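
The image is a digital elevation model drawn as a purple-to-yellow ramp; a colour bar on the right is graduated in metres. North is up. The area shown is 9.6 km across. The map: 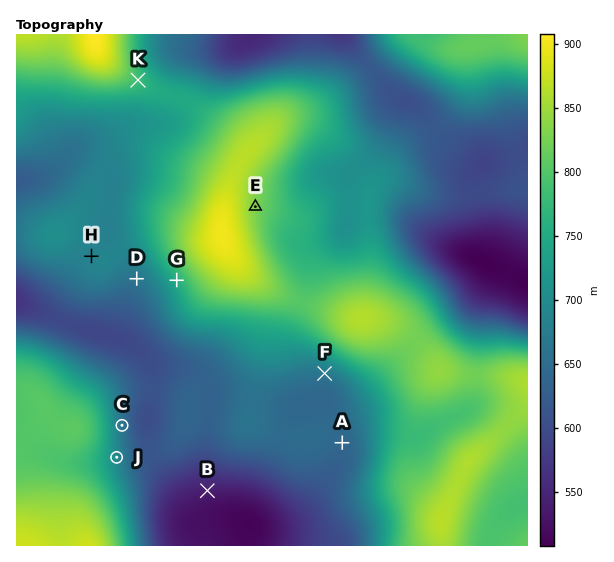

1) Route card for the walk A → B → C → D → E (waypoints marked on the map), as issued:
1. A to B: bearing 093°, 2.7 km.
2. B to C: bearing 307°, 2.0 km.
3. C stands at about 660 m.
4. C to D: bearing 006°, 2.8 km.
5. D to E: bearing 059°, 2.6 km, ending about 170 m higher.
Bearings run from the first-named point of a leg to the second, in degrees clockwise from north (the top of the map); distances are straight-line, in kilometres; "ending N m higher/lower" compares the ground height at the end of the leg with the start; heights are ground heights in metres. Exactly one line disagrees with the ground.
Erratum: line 1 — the bearing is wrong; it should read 250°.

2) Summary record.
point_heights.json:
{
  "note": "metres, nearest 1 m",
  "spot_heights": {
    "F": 668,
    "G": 757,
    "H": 686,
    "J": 696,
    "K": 780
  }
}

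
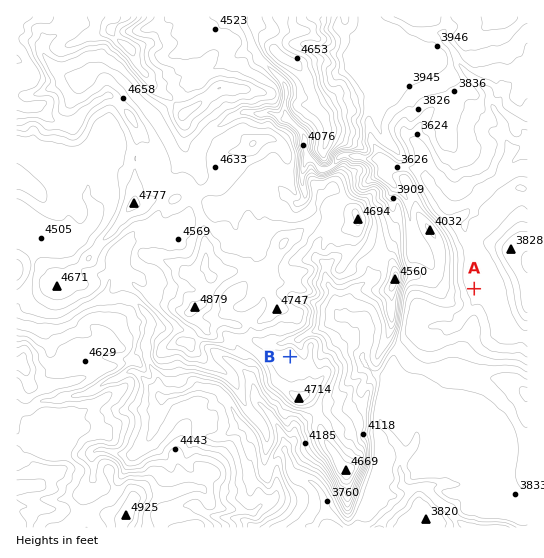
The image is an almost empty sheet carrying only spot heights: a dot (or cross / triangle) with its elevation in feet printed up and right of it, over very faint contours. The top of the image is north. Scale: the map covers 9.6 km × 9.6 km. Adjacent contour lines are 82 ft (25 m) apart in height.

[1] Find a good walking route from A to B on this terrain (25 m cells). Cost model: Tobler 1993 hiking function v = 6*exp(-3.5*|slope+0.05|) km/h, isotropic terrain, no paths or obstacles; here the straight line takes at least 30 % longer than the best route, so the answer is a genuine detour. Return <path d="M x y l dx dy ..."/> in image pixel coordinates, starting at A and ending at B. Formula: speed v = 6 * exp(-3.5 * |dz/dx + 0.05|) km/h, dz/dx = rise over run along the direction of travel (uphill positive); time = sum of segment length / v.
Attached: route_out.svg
<path d="M474 289l-3 2-6 14-6 5-8 4-2 3-16 8-15 14-24 12-9 10-3 5-3 3-2 1-16 0-30-15-5 0-8 4-1 0-3-1-5 0-3 1-4 0-5-2-7 0"/>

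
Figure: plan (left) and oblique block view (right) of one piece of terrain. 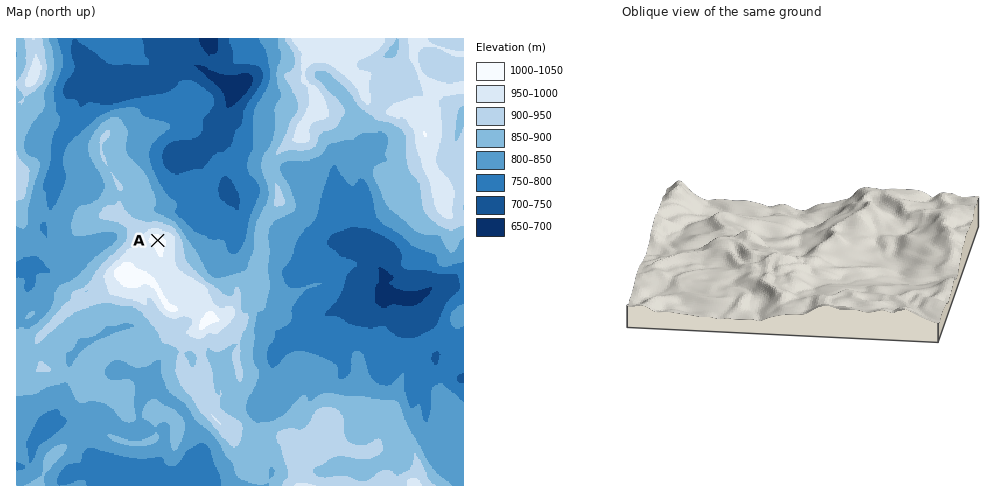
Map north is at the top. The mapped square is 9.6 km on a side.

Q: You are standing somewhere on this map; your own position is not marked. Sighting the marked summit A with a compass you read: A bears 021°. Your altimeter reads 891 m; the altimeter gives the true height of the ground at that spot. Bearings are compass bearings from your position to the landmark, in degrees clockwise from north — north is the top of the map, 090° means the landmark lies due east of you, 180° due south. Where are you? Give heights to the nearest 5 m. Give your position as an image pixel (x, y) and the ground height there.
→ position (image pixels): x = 132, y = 309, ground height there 890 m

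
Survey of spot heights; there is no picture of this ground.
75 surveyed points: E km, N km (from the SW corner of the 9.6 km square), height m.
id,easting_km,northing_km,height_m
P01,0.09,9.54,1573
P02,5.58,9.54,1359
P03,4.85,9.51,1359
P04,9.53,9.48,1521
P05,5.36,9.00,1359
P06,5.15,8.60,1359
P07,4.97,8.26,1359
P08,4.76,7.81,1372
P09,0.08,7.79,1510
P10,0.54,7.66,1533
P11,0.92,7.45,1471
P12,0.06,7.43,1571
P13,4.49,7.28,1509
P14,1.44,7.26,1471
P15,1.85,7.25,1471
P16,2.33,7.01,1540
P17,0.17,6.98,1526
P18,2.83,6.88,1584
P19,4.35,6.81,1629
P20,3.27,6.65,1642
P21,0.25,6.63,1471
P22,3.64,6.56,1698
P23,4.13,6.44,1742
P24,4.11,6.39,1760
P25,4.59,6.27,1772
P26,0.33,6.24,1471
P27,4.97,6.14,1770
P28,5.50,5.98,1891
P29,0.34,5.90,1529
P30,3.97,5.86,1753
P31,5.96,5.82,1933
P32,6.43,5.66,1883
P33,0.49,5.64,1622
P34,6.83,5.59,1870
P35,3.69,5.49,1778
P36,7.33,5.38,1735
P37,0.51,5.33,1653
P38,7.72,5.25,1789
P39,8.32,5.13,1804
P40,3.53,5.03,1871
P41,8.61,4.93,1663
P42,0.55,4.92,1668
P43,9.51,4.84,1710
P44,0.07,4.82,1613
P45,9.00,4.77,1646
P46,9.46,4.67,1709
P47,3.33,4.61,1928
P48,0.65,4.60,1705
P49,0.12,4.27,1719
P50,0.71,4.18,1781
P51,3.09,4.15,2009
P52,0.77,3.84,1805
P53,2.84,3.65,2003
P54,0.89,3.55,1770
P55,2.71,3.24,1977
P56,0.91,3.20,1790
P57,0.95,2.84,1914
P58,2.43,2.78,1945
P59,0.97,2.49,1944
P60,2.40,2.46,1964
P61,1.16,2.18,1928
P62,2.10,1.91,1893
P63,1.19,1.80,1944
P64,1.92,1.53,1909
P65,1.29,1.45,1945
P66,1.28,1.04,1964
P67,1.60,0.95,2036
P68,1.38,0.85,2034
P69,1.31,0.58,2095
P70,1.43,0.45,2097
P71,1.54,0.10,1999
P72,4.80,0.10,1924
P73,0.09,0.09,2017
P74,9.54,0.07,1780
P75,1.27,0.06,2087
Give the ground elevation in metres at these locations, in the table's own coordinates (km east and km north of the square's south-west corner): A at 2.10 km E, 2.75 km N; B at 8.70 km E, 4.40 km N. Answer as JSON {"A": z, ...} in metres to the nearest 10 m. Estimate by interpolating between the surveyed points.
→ {"A": 1900, "B": 1650}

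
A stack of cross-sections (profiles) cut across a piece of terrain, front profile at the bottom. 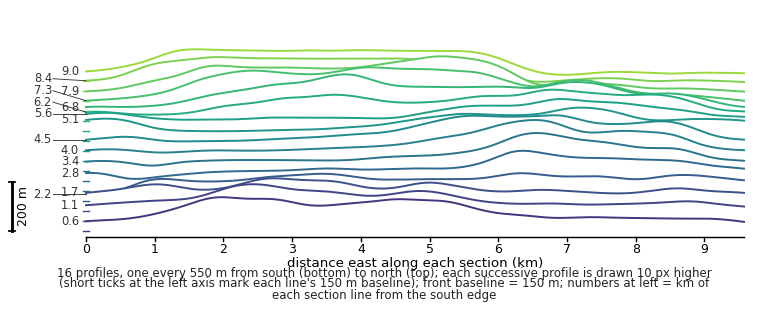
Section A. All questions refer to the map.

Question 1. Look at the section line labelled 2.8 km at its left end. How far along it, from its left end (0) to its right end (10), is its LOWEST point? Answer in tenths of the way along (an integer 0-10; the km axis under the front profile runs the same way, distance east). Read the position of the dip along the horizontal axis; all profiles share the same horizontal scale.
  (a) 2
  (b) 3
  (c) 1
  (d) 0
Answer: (c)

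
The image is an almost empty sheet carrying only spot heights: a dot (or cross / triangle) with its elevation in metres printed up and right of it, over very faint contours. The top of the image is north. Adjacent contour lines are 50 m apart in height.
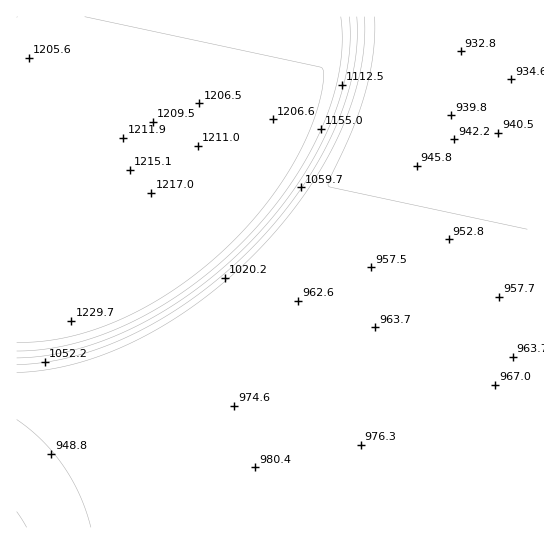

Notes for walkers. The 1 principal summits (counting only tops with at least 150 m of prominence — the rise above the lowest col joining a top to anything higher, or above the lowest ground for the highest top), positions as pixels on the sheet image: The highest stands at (73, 322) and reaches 1230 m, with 339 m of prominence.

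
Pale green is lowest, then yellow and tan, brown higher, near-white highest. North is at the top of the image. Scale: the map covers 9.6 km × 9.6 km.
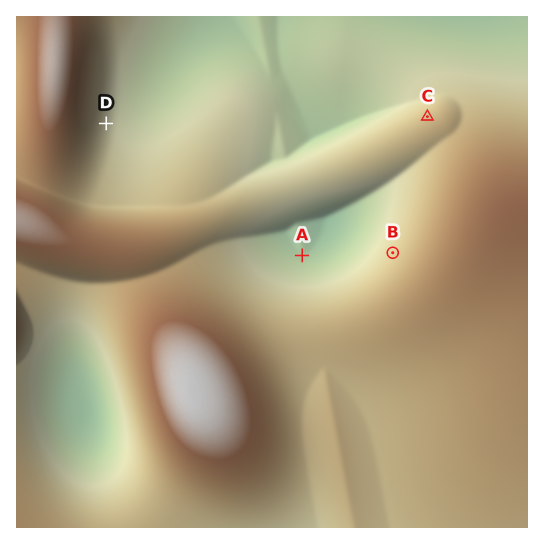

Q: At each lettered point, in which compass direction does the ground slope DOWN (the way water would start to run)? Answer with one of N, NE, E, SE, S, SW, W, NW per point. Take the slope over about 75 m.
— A N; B NW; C NW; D E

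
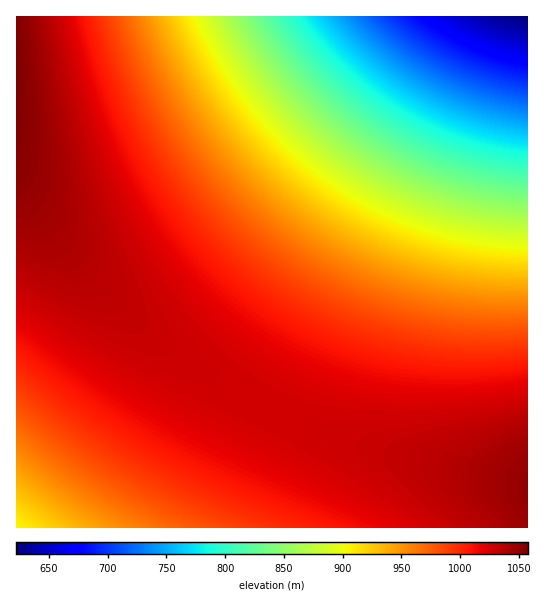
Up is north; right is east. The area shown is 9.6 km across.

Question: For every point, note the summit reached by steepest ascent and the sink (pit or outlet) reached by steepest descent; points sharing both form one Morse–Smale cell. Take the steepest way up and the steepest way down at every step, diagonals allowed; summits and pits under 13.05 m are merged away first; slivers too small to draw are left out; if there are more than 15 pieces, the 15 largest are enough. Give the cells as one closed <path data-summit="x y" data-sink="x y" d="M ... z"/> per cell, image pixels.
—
<path data-summit="17 75" data-sink="527 17" d="M470 16l-453 0-1 170 32 43 33 38 60 58 68 51 49 28 12 4 55-114z"/><path data-summit="527 490" data-sink="527 17" d="M527 16l-56 0-2 2-144 276-55 115 52 23 55 19 82 21 69 11z"/><path data-summit="17 75" data-sink="17 527" d="M17 187l-1 340 198 1 55-119-60-33-68-51-60-58-33-38z"/><path data-summit="527 490" data-sink="17 527" d="M271 409l-3 2-12 24-41 93 313-1-1-43-68-12-82-21-55-19z"/>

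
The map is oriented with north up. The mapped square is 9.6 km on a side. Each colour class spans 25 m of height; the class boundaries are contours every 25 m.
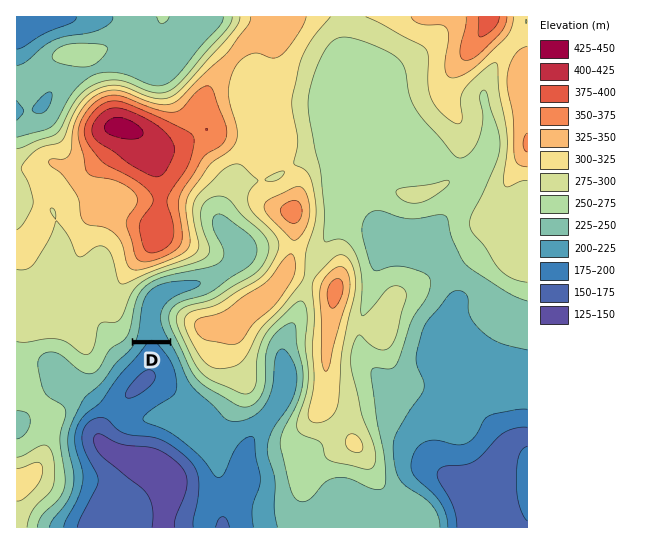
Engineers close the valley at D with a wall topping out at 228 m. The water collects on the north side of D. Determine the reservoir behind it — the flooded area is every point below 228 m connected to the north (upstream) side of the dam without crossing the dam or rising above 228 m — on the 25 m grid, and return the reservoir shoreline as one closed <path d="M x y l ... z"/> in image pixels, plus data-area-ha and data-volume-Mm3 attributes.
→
<path d="M203 279l-30 1-15 4-7 4-7 9-3 6-1 14-1 1 0 9-4 12 34 1 0-2-5-8-3-9 0-7 3-7 9-8 10-6 8-1 10-4 4-5 0-2-2-2z" data-area-ha="65" data-volume-Mm3="7.21"/>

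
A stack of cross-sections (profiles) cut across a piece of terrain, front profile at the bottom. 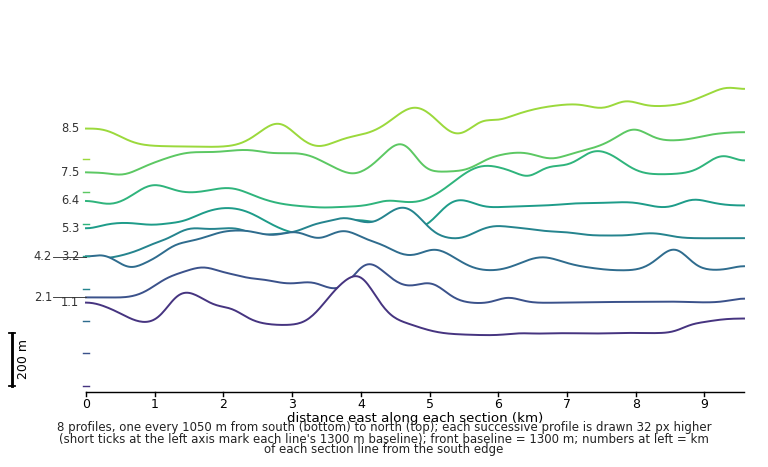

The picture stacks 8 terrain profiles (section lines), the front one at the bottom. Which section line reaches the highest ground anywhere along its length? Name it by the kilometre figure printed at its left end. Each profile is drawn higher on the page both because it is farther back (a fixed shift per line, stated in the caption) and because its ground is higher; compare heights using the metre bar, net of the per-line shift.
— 1.1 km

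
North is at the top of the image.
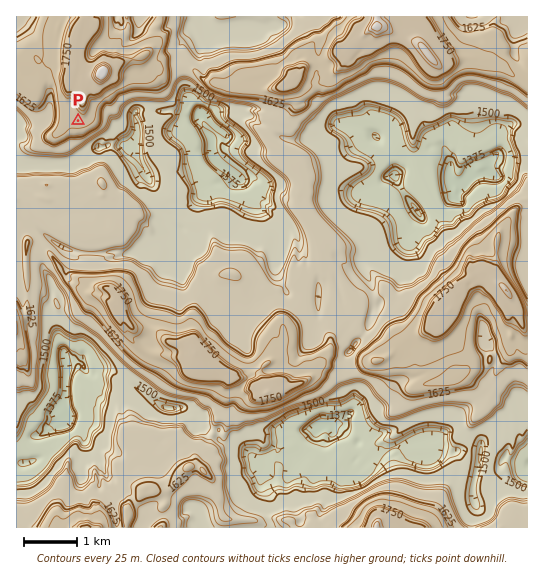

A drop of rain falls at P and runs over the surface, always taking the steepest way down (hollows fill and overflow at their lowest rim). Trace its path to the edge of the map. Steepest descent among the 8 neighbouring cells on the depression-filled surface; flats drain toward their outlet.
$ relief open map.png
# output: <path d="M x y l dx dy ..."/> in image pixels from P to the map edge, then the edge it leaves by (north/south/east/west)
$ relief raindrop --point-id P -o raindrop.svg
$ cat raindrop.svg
<path d="M78 121l1 20 6 5 0 1 1 0 0 7-1 1-8 4-6 0-4 3-6 0-2 1-5 0-1 2-11 0-1 1-8 0-2 1-12 0-2-1"/>
exit: west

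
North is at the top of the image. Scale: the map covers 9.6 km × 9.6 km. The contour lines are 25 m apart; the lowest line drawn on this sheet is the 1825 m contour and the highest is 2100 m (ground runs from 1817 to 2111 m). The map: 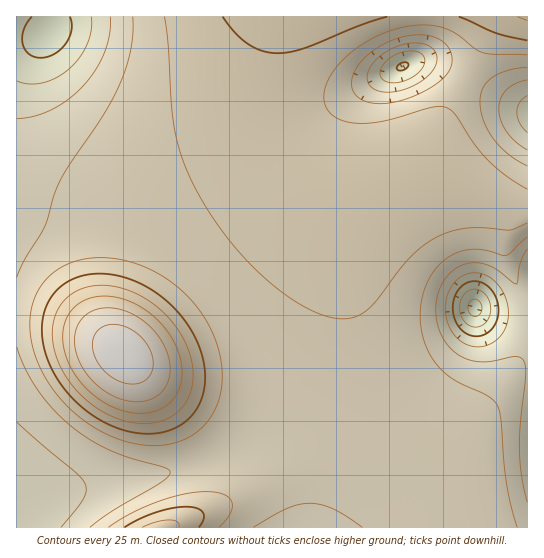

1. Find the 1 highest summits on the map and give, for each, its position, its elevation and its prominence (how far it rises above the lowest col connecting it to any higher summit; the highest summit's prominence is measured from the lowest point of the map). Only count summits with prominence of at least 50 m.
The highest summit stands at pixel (126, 350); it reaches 2111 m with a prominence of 294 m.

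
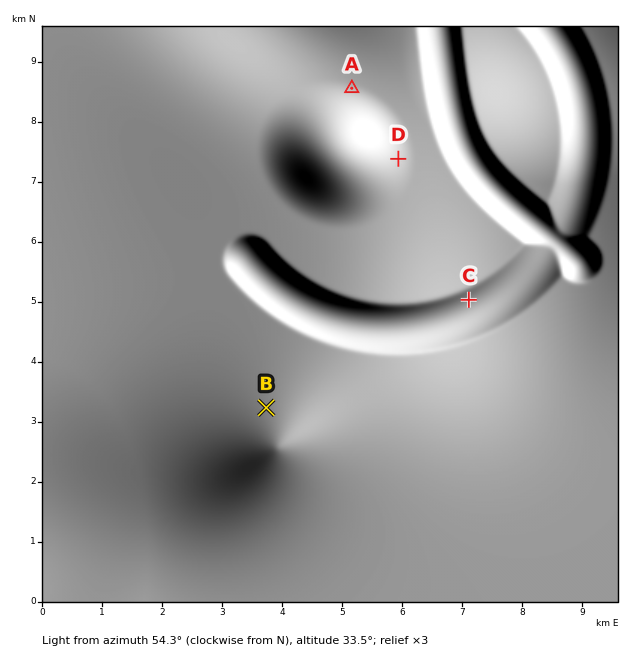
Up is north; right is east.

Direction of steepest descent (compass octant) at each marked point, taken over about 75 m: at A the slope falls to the N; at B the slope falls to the NW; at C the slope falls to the SE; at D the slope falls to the E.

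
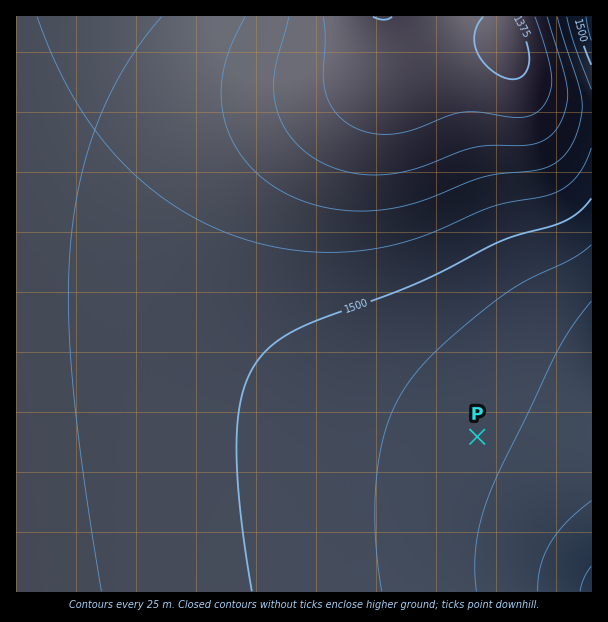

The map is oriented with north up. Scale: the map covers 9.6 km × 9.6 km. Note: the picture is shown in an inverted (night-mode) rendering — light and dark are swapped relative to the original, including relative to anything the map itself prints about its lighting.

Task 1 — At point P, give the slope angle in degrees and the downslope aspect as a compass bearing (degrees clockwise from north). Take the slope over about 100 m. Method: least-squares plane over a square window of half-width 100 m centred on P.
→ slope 1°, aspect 293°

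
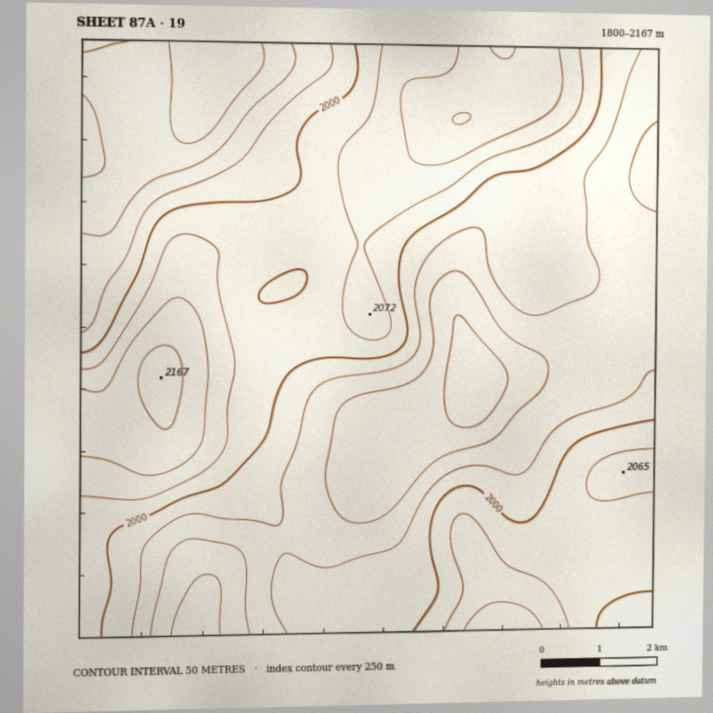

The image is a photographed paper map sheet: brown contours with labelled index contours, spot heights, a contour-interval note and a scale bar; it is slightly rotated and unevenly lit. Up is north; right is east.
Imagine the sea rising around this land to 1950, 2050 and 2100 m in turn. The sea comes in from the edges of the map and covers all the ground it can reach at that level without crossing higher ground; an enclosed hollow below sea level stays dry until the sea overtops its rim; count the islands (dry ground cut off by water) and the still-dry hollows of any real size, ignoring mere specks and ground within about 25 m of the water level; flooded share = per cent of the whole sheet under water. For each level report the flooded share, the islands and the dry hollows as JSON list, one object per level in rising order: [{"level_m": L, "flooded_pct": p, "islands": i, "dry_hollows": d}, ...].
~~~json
[{"level_m": 1950, "flooded_pct": 37, "islands": 0, "dry_hollows": 0}, {"level_m": 2050, "flooded_pct": 79, "islands": 0, "dry_hollows": 0}, {"level_m": 2100, "flooded_pct": 91, "islands": 0, "dry_hollows": 0}]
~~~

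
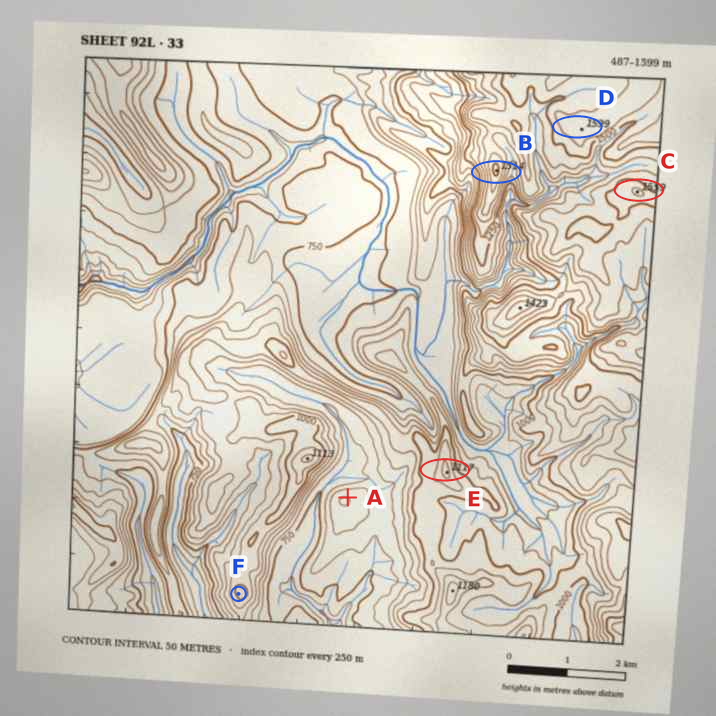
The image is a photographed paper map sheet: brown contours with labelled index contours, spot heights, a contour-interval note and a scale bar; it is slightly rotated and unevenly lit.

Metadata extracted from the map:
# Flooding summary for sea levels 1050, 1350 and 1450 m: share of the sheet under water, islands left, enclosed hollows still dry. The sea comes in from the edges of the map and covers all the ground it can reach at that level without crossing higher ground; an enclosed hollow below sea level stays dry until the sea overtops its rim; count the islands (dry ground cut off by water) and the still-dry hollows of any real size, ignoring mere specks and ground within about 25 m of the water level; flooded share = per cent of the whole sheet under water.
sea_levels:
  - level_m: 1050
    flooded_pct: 76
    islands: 2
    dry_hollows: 0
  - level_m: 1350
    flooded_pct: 90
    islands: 1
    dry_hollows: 0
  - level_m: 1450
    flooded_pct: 94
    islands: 1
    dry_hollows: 0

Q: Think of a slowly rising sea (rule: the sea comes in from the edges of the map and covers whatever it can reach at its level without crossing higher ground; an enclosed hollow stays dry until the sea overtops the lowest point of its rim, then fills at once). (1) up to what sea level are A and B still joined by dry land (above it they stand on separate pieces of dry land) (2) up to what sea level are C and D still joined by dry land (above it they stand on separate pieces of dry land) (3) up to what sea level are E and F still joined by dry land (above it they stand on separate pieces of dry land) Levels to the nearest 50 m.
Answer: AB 850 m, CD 1450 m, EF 950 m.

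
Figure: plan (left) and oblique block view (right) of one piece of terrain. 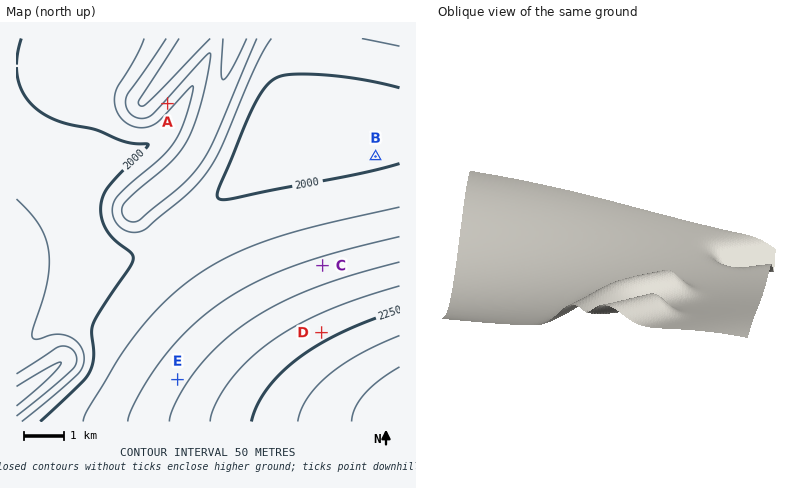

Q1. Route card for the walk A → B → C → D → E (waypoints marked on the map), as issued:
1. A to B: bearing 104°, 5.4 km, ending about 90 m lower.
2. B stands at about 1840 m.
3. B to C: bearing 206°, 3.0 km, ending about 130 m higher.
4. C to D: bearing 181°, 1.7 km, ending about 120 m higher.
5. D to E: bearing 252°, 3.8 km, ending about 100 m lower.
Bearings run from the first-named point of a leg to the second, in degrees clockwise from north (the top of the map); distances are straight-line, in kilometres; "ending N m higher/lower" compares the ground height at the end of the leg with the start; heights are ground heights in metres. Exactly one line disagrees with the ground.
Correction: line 2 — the height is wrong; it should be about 1990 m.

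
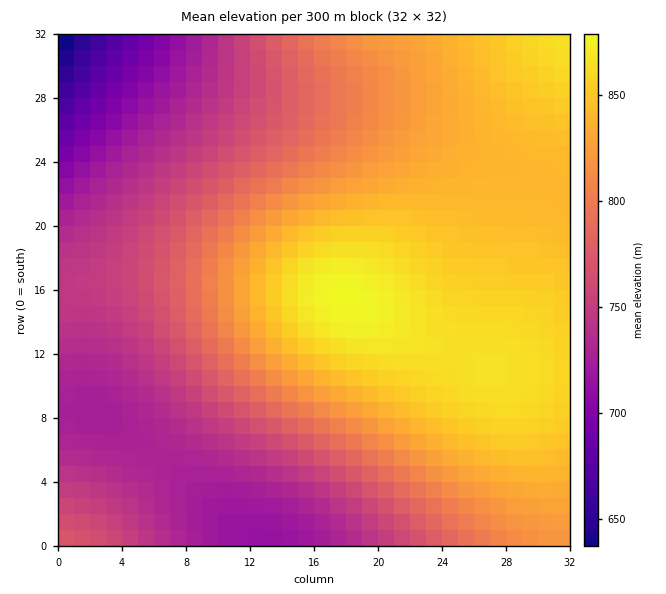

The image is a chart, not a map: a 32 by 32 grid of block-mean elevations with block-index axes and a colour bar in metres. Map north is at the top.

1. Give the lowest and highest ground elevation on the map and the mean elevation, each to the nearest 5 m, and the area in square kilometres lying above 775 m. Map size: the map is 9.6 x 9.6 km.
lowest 630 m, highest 880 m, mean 795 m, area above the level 56.1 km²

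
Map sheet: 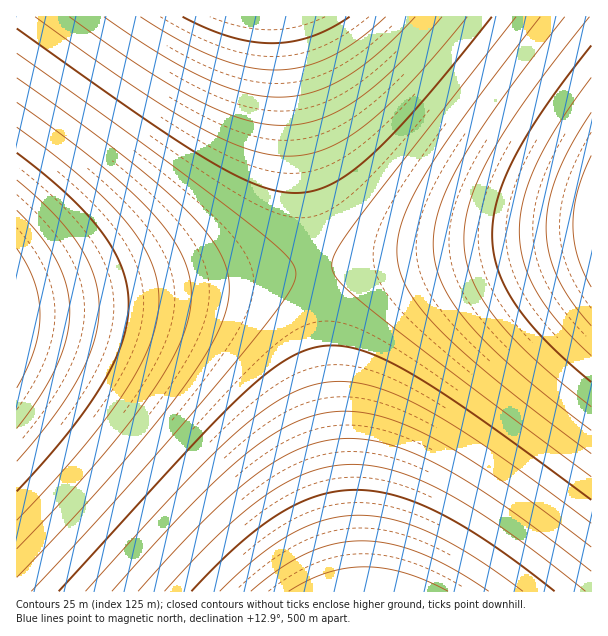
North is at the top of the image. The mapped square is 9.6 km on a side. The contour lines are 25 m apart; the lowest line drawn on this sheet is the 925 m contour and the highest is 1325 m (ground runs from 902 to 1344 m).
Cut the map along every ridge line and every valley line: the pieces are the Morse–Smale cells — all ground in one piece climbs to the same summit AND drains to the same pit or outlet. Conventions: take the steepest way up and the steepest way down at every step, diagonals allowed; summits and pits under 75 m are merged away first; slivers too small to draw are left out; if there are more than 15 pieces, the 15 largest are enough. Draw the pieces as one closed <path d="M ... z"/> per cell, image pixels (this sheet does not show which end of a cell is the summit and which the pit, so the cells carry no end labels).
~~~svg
<path d="M314 270l-298 36 1 286 337-1z"/><path d="M591 236l-277 34 35 296 3 24 2 2 238-1z"/><path d="M282 16l-266 1 1 289 279-34 17-3-29-248z"/><path d="M591 16l-307 0 29 253 7 1 271-34z"/>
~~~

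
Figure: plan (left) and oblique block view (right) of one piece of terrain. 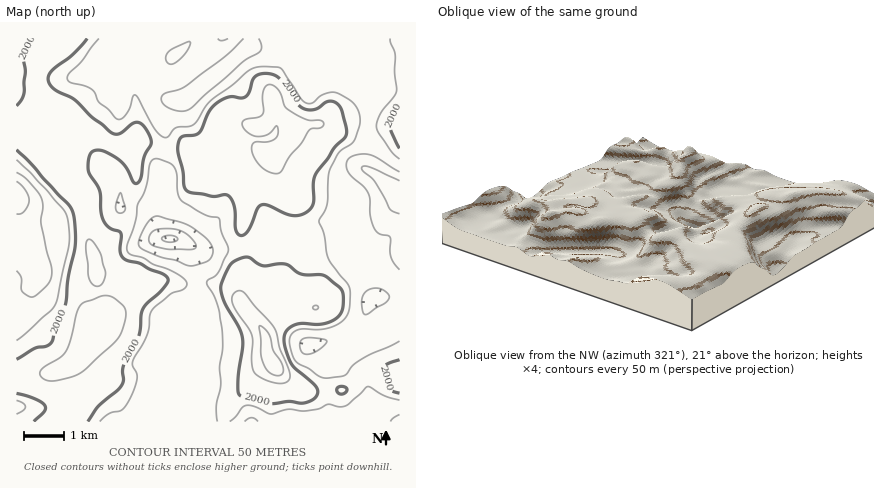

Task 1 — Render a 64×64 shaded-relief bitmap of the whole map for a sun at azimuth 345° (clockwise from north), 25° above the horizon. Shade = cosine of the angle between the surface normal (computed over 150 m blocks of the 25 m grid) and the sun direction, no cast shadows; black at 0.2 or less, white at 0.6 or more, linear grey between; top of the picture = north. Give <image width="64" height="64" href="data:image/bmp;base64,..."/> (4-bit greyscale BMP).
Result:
<image width="64" height="64" href="data:image/bmp;base64,Qk12CAAAAAAAAHYAAAAoAAAAQAAAAEAAAAABAAQAAAAAAAAIAAATCwAAEwsAABAAAAAAAAAAAAAAABEREQAiIiIAMzMzAERERABVVVUAZmZmAHd3dwCIiIgAmZmZAKqqqgC7u7sAzMzMAN3d3QDu7u4A////AN3Mu6mZh0M0VVeImZmru4eJdCNFVEREQzRFZVZ4mqvN3Mu7qZmYZDNVVoiZmZq7mImGMzMzMiIhIjRVVWiZq7yZmImZiIh1Q0VGeIiZmaqpmZhSERIhAAARJEQ0VniZiDNFZ3iHd2ZURUV4iIiZmamqqXMQI0MiIzM0RDM0ZmUyEkVmd3d3dlVVRGiId4iJmauqlTNWZlVWZmZmUzRVQhFFZmZnd3d3ZlZUV4h3d4mZmqqodndmVniJmZqYZWVVRIh3dmZnd3d3ZmVXiYd4iZiJqqmIdUI2iavM3tuGZmiZupiHdnd3d3d3h3eJqZmZmYiZqphkICabzN7v7JZmeau7upmId3d3d2aJmImqqqqqmZmqmGUzWL3czN3duHeJmqvMu6mHd3d3ZVeZmZqpmquqmaupd4iJztyqqs3tupmZmrzcy5h3d4dkI2iJmZmZmrupq6mIq6m8y5mZrO/9y6mpq83LqYd3eHYxJXiIiIiZq6mrupmqmJqqmZmavf/+28uZq8u5h3d3d1ITaIiIiIiaqaqqqYh3eJmZmZmazf/+/bqZq7qHd3d3ZCNXiIiIiJmZmZmZh1VWZ3eIiImave//26mqqph4d3d2Q1Z4iIiIiZmIiJqXQRIiI0Z4iImavM79u6qqqIiId3dVZ3eIiIiImXZnm7hQAAAAAUeJiImaq+7cu6qpiIiHd2ZniIiIiHiYVVesuXMAAAAABHiZiJmZvdzMurqYiIh3ZWd3iIiIiIZFesuph1REQyADaJmYmYmrzMy6u6mZmYdTNWd4iIiZdVebu5mIh3d3ZDNomZmZmZq8zLq7qqmZl1MSRnd4iJhmiaupmImZmZiHVGiZmZmZmau7uqqqqpmYZCEkVWd4h3irupmImZmqqZhlZ4mZiYmZq7uqmZmZmZiGQhIzVnd4mrupmYmZmZqqqodnd4iIiJqru6mZh4iYiYh1M0VniImqupiJmZmaqqq7qXd3iIiImaq8upiHeJmZmZmHiZmqvMuqmJmpmqu7u7y6mIiIiJmZmbzKmYiImZmazdzMy7ze3KmZmrqqq7u7u7qYiIiJmZmJrMuZmImau73//ty7vM3tuqqqu7qqqqq6qZmIiImZmIibzKmIiZve/u/ty7vLvN7cuqq7upiJmqqZmYiIiZmIiJvMqYiIit//7d3czMurzdy6maqpmIiZmZmYiIiJiIiImsypmZiHnN7v//7cupmrqrqYiZmIiIiIiYiIiIiImIiau6mpmYVGis7//smIiIh3iaiIiIiIh4iIiIiIiIiIiJmqqqmaljRWeImYdVZ3d3ZomYd4mZmIiIiIiJmImYiImZqqqau5U0MiERI0VneIhlaJiImaqpiIiIiJmZmpmYiJmZmZq8uFRCEAATVmaJmXZomZmZmamHiIiImaqrupmIiJmZmavKdVVEREVWZnmphmeZmHZmd3d4iIiJq8y7qYd3iZiImrqGZ3d2ZVVmaKmHZnh2VENFZniIiIiru7uphlV4iId4mYZniIdmZmVWiYdlVVVVVEVmd4iIiJq7qqh0NHiId2eIdlaJmGVVVVV4iGVVZnd2Znd3iIiImqqIh1NGeIiHd4hlVniZZERVVWeIdmZ4iId3d3eIiImqp2ZUNGeImZh3iGRWeJl1RFVVZ4iHeIiIiHd4iIiZqqmEREI2iJmamYiIZEaImpdmZ3Z4iIiIeIiIdniIiaqphkM0M2eJmqmZmIdlRneJqYiIh3iIiHd3iIdmZ4mavKdCIzNGiJmZmZmHdnZVZmiZiIiIiIiHd3eIh2RGeJq6dDI0M1eIiIiIh2ZWdlVVVoiIiIiIiId3d3iHZDNXh3VDRENFeIiIh3d2VEZ2REVWiYiIiIiIiIiHZ4d1ITVlM0VlQ1eIiIiIdmVVaIZDRniJmZiIiIiImZhmd3ZCEkRFZ2VFeIiIiIh2VWeJh1RomZmZmYiIiJmZmXZnd2MAE1Z3ZVeIiIiIh3ZmiqqYd4q7u7qZiIiImZmZhmeIdSETV3ZmeIiIiIiHd4msy6mJq8zd3KmIiIiIiJmHZ3h3VERWdmeImIiIiIiJqrzduqq8zf/9uYiIiHd4iZh3d3d3Zmd3iImYiIiIiZq7vN7cuqvN7/7KmImZmYiJmZiIiIh3eJqqmZmIiIiZq8urzdy6mrzN3tupmau6mImrvMupmIiIq7uqqZmIiZq7u6q8y6mZqrvO/sqqu7qXeazf/rqZiJmrzMypmZmZq7qqqqqqmYmaqr3/7Lu7qodorO//26qqqrzd3LmZmru7qZmqqqmIiIiJrP//zMu6l3ir3v/+zMuqq83bqZmrzcupmZmZmYiId3eb3//8u7qqmau73//dy6mau8qpmavMy7qpmZmZh4d3dnis7/67u7y6u6ms3cuqmZmaqZmYmZq7u6mIial3d3d3Z4rN/tu7zcu6mJqqmYmZiJmZqYd2Z4mqqYiZmXd2Zmd2aJve7t7u26mIiZmYiImZmZmZh2VEVniZmZmZh2ZVVndmeb3v///rmYiJmZmIiJmZmZmIZTM0V4mZmZmHd2VVZmZnm87//tqYiImZmYiImaqpmZh2UzNGeJmZmpmZh1VmZlZ5vN3MupiZmZqZiIiImaqqmYdlMzRoiJqqqqqpdmd2VVebu6mqmJmImZmIiIiImqqpiHdTI0Z4iaqqq8yoZ3dURWiZiImIiIiJmIiIh3iaqqmYh2QiNXd4mqqrzMl3eGQzV4iHiIiIiIiIiIiHeJ"/>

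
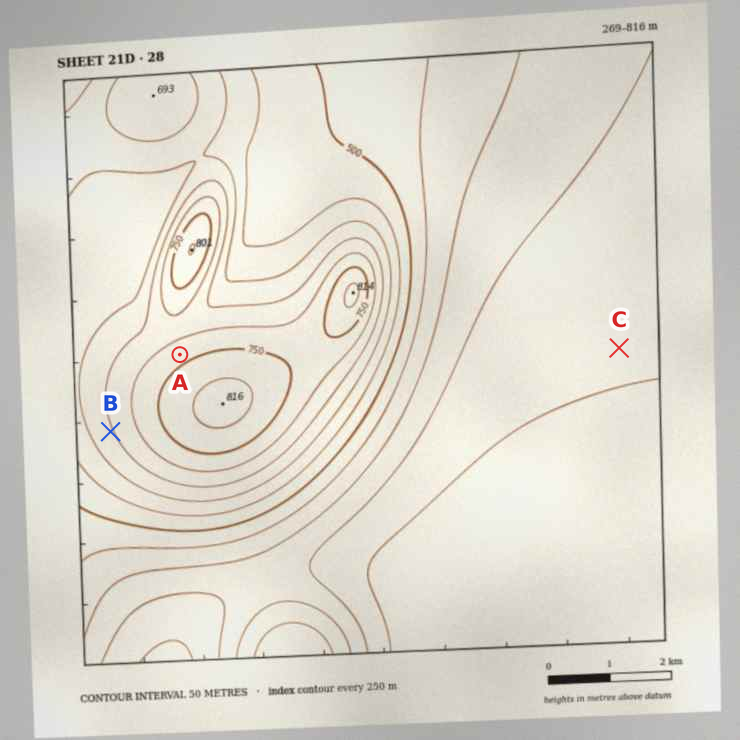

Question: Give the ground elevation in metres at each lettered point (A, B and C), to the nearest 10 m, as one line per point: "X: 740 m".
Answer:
A: 730 m
B: 640 m
C: 310 m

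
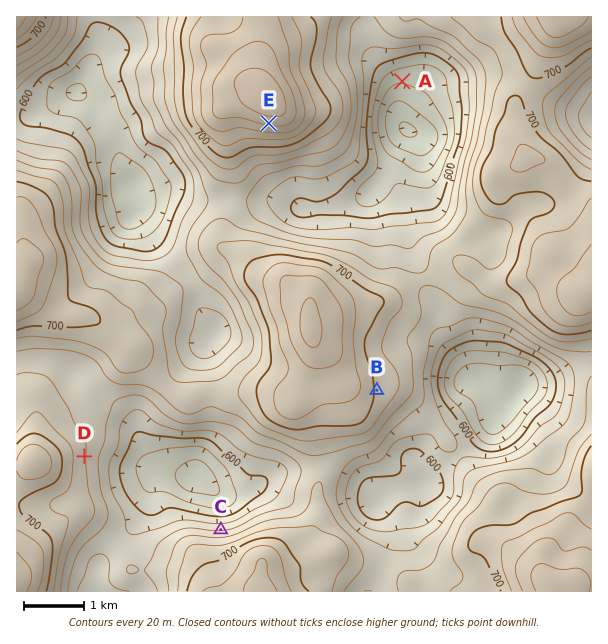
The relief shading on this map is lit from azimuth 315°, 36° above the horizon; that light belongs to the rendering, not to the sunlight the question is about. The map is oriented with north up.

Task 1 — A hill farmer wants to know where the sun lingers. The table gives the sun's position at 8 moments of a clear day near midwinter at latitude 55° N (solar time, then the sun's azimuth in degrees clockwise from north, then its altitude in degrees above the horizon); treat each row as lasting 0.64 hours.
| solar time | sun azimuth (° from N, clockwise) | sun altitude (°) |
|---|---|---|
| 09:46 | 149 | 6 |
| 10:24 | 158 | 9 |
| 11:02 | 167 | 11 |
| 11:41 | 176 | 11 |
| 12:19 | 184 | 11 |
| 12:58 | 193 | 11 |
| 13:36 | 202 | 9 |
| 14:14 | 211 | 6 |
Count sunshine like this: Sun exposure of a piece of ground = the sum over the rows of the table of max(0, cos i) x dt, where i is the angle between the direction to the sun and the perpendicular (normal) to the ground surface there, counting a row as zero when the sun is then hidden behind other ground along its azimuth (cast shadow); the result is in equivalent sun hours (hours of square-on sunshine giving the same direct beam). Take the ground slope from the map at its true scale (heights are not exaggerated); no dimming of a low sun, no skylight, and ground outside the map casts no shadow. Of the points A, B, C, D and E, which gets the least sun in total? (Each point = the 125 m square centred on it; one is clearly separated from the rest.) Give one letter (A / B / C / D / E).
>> C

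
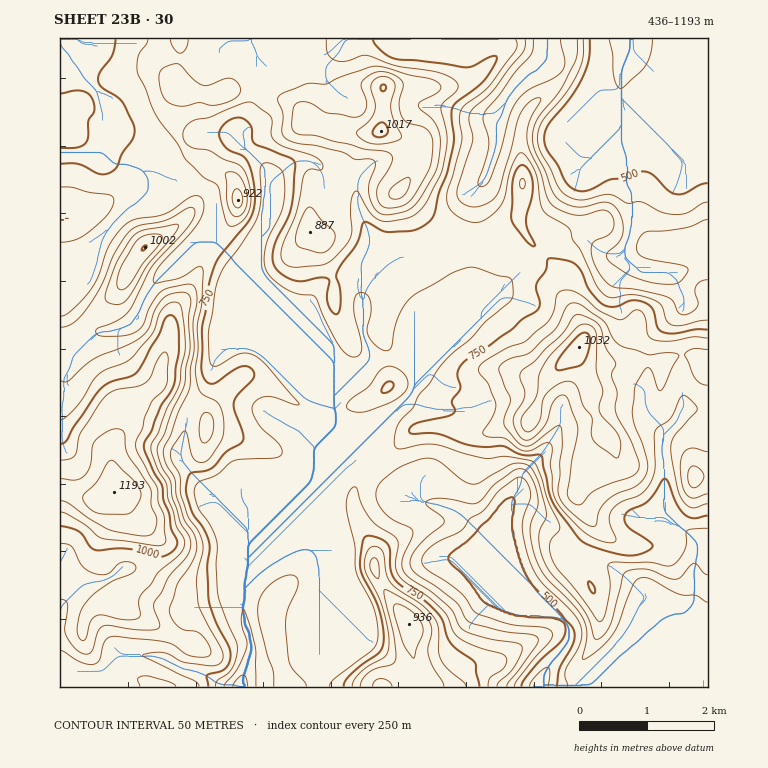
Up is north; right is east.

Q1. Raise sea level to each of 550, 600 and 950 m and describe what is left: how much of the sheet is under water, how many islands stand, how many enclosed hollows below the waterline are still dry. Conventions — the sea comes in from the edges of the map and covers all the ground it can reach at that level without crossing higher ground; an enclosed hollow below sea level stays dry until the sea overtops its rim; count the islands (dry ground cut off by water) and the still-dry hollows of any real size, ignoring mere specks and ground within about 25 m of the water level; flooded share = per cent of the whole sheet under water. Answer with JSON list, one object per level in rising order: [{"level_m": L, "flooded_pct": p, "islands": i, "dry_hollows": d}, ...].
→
[{"level_m": 550, "flooded_pct": 9, "islands": 0, "dry_hollows": 0}, {"level_m": 600, "flooded_pct": 15, "islands": 0, "dry_hollows": 0}, {"level_m": 950, "flooded_pct": 92, "islands": 3, "dry_hollows": 0}]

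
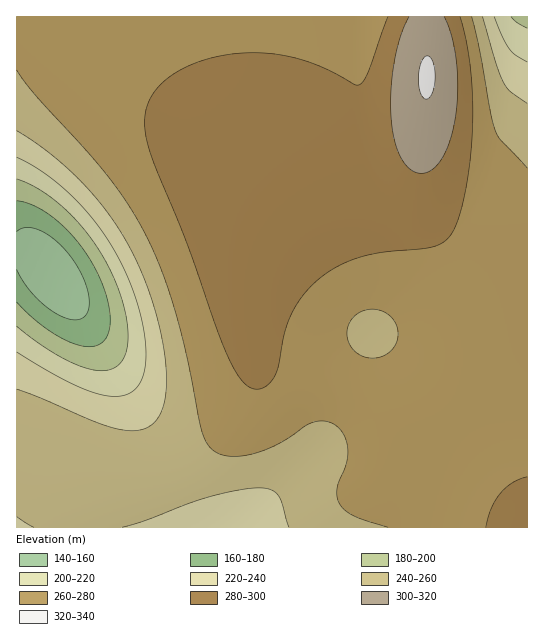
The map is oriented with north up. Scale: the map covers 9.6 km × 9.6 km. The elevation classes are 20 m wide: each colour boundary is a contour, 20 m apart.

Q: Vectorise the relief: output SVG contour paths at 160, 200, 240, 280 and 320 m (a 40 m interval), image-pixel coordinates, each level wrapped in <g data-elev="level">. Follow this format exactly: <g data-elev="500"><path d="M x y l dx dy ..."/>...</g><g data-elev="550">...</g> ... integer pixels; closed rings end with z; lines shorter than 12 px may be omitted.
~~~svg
<g data-elev="160"><path d="M17 232l9-5 13 3 15 9 13 13 12 17 7 17 3 16-2 12-5 4-8 2-9-2-11-6-21-18-9-12-7-12"/></g><g data-elev="200"><path d="M17 179l21 10 21 15 21 21 18 23 15 27 10 27 5 25-1 22-4 10-8 8-9 3-13 0-16-5-19-10-21-13-20-16"/><path d="M527 28l-10-6-6-5"/></g><g data-elev="240"><path d="M122 527l23-6 62-24 30-7 22-2 12 2 7 5 4 8 7 24"/><path d="M17 517l17 10"/><path d="M17 131l30 20 30 26 25 28 21 30 17 34 14 38 10 40 3 34-2 20-6 16-10 10-14 4-14-1-19-6-85-35"/><path d="M527 103l-17-12-7-9-8-21-12-44"/></g><g data-elev="280"><path d="M527 477l-14 6-13 11-9 15-5 18"/><path d="M388 17l-19 54-6 10-4 4-5-1-35-18-24-8-29-5-29 0-32 7-27 11-19 15-7 9-4 10-3 12 0 12 2 14 6 18 33 81 40 110 13 25 7 8 7 4 5 0 5-1 11-10 4-12 7-35 6-17 13-20 18-17 19-12 22-9 20-4 39-3 14-3 10-6 7-9 7-17 6-26 4-30 3-32 0-29-3-30-4-26-6-24"/></g><g data-elev="320"><path d="M424 98l3 1 4-4 4-14-2-18-2-5-4-2-5 5-3 13 0 15z"/></g>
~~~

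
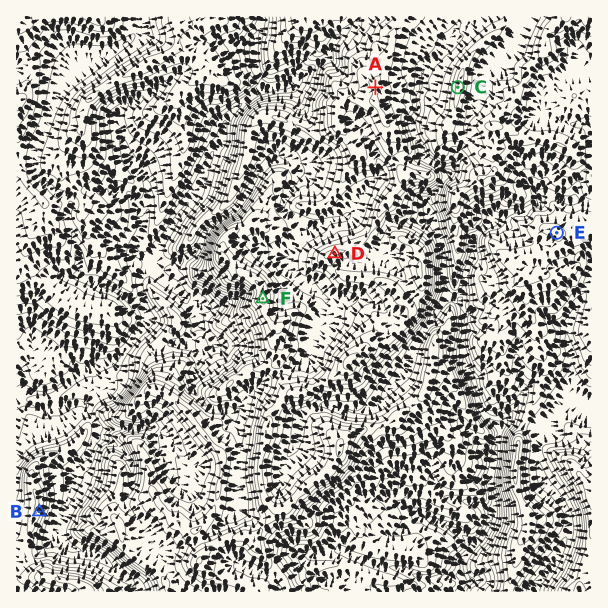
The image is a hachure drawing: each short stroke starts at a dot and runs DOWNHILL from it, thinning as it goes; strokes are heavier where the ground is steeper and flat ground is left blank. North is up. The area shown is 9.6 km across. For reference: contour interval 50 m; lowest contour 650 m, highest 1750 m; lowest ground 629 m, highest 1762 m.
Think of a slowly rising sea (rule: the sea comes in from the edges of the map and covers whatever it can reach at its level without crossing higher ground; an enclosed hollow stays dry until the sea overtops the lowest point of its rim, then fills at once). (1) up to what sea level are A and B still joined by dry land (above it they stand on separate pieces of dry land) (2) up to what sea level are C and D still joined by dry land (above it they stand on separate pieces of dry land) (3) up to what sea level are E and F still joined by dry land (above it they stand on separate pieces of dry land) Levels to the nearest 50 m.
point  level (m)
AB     1000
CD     1450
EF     1400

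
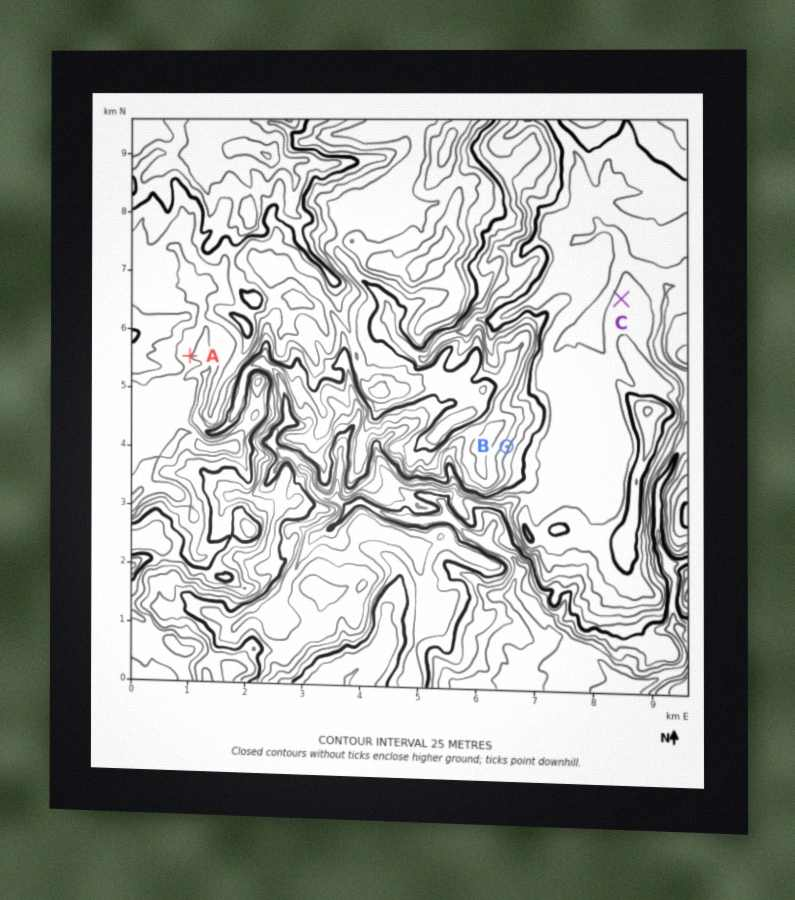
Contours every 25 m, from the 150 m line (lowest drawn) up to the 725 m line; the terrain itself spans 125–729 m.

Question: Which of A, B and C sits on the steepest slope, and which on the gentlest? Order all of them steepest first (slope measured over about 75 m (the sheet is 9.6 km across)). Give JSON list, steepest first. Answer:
["B", "A", "C"]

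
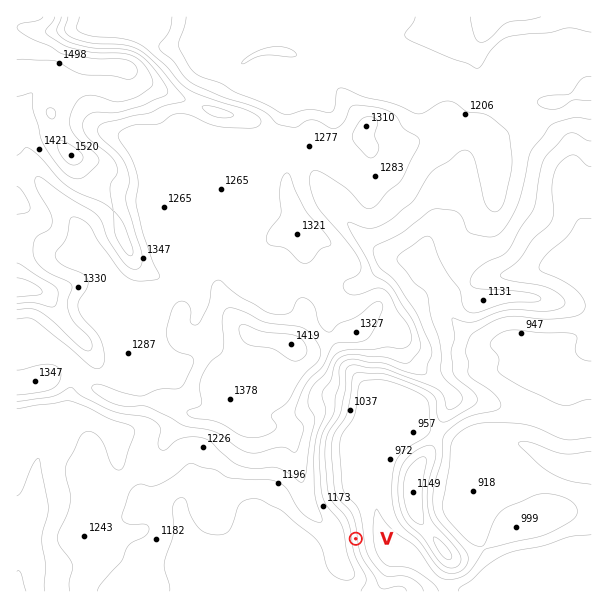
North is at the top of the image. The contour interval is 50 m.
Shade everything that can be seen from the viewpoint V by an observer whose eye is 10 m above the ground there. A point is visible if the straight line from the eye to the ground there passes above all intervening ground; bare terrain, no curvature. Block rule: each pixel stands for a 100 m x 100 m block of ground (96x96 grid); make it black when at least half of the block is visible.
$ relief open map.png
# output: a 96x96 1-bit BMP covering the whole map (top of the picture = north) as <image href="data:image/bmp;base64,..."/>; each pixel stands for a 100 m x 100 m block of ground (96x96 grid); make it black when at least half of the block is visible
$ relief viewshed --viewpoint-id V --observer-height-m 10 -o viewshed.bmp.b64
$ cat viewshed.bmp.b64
<image width="96" height="96" href="data:image/bmp;base64,Qk2+BAAAAAAAAD4AAAAoAAAAYAAAAGAAAAABAAEAAAAAAIAEAAATCwAAEwsAAAIAAAAAAAAA////AAAAAAAAAAAAAAAAD8AAAAAAAAAAAAAAD/4AAAAAAAAAAAAAH/8AAAAAAAAAAAAAf/8AAAAAAAAAAAAA//8AAAAAAAAAAAAB//8AAAAAAAAAAAAB//8AAAAAAAAAAAAB//4AAAAAAAAAAAAB//wAAAAAAAAAAAAB//wAAAAAAAAAAAAB//gAAAAAAAAAAAAA//AAAAAAAAAAAAAAf+AAAAAAAAAAAAAAf+AAAAAAAAAAAAAAf8AAAAAAAAAAAAAAf8AAAAAAAAAAAAAAf8AAAAAAAAAAAAAAf8AAAAAAAAAAAAAAf8AAAAAAAAAAAAAAf8AAAAAAAAAAAAAA/8AAAAAAAAAAAAAA/4AAAAAAAAAAAAAA/wAAAAAAAAAAAAAB/gAAAAAAAAAAAAAB/wAAAAAAAAAAAADD/wAAAAAAAAAAAAD//4AAAAAAAAAAAAD//4AAAAAAAAAAAAB//8AAAAAAAAAAAAA//+AAAAAAAAAAAAAP//8AAAAAAAAAAAAH//+AAAAAAAAAAAAH//+AAAAAAAAAAAYP//8AAAAAAAAAAAP///4AAAAAAAAAAAP9//wAAAAAAAAAAAP9//gAAAAAAAAAAAH//+AAAAAAAAAAAAH//+AAAAAAAAAAAAD///AAAAAAAAAAAAAP/+AAAAAAAAAAAAAH/8AAAAAAAAAAAAAD/4AAAAAAAAAAAAAAGAAAAAAAAAAAAAAAAAAAAAAAAAAAAAAAAAAAAAAAAAAAAAAAAAAAAAAAAAAAAAAAAAAAAAAAAAAAAAAAAAAAAAAAAAAAAAAAAAAAAAAAAAAAAAAAAAAAAAAAAAAAAAAAAAAAAAAAAAAAAAAAAAAAAAAAAAAAAAAAAAAAAAAAAAAAAAAAAAAAAAAAAAAAAAAAAAAAAAAAAAAAAAAAAAAAAAAAAAAAAAAAAAAAAAAAAAAAAAAAAAAAAAAAAAAAAAAAAAAAAAAAAAAAAAAAAAAAAAAAAAAAAAAAAAAAAAAAAAAAAAAAAAAAAAAAAAAAAAAAAAAAAAAAAAAAAAAAAAAAAAAAAAAAAAAAAAAAAAAAAAAAAAAAAAAAAAAAAAAAAAAAAAAAAAAAAAAAAAAAAAAAAAAAAAAAAAAAAAAAAAAAAAAAAAAAAAAAAAAAAAAAAAAAAAAAAAAAAAAAAAAAAAAAAAAAAAAAAAAAAAAAAAAAAAAAAAAAAAAAAAAAAAAAAAAAAAAAAAAAAAAAAAAAAAAAAAAAAAAAAAAAAAAAAAAAAAAAAAAAAAAAAAAAAAAAAAAAAAAAAAAAAAAAAAAAAAAAAAAAAAAAAAAAAAAAAAAAAAAAAAAAAAAAAAEAAAAAAAAAAAAAAAEAAAAAAAAAAAAAAAAAAAAAAAAAAAAAAAAAAAAAAAAAAAAAAAAAAAAAAAAAAAAAAAAAAAAAAAAAAAAAAAAAAAAAAAAAAAAAAAAAAAAAAAAAAAAAAAAAAAAAAAAAAAAAAAAAAAAAAAAAAAAAAAAAAAAAAAAAAAAAAAAAAAAAAAAAAAAAAAAAAAAAAAAAAAAAAAA="/>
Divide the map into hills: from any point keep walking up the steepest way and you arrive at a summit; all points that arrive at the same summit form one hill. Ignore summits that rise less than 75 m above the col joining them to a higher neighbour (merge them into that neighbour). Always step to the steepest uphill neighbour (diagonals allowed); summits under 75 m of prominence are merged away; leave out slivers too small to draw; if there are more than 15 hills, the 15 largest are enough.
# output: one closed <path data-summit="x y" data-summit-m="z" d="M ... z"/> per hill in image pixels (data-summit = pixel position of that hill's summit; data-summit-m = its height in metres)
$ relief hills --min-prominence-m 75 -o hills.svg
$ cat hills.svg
<path data-summit="17 44" data-summit-m="1525" d="M591 16l-574 0-1 218 13 2 27 17 16 1 27 11 6 3 18 20 9 4 10 1-16 3-39 17-16 12-13 13-6 10 11 7 9 8 3 11 38 2 5-5 18-44 22-22 7-10 21-16 2-6 0-15 20-43 46-46-19 46-1 9 13 13 11 21 9 6 17 16 30 2 16 4 29 0 12-8 19-18 33-1 4 4 17 28 2 12-5-2-16 0-20 12-14 14-3 8 0 18-6 22 2 50-5 12 28-16 40 17 23 14 0 10 8 21-8 32 5 16 7 15 22 30-6 8 0 8 93 0z"/><path data-summit="291 344" data-summit-m="1419" d="M252 170l-44 45-20 43 0 15-2 6-21 16-7 10-22 22-18 44-5 5-38-2-5 18-2 18-4 4 19 1 9 3 22 14 2 6 0 15 5 18 25 33 30 2 5 6 6 25 17 34 51 21 77 0-18-14-8-17 2-2 15-6 55-11 30 10-21-14-7-8-6-36-4-11-3-16 0-17 5-7 7-6 5-12-2-50 6-22 0-18 3-8 14-14 20-12 16 0 5 3 0-2-6-17-17-26-33 1-19 18-12 8-29 0-16-4-30-2-17-16-9-6-11-21-13-13 1-9 18-41z"/><path data-summit="413 492" data-summit-m="1149" d="M407 421l-29 17-6 5-5 7 0 17 15 66 22 15 30 30 10 8 18 6 35 0 1-8 6-8-22-30-7-15-5-16 8-26 0-6-8-21 0-10-23-14z"/><path data-summit="17 288" data-summit-m="1477" d="M21 235l-5 1 1 112 10-5 9 0 15 6 7-11 29-25 39-17 16-3-10-1-9-4-18-20-6-3-27-11-16-1-15-11z"/><path data-summit="35 381" data-summit-m="1347" d="M36 343l-9 0-11 5 0 69 22 1 6 2 3 4 4-4 12-5 5-5 6-41-11-14z"/>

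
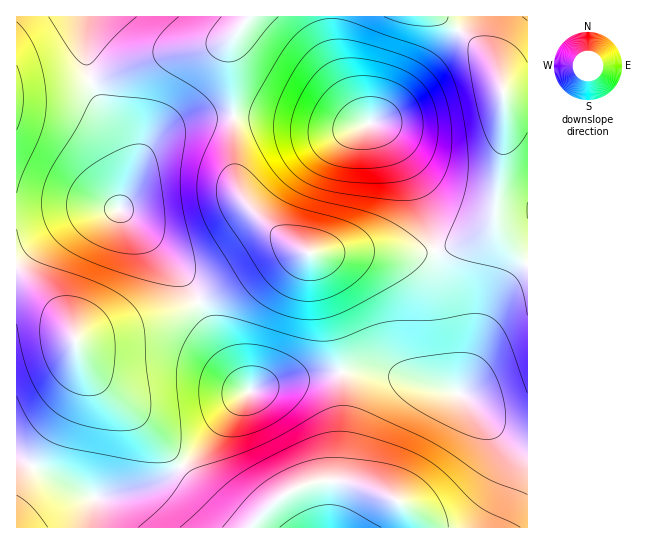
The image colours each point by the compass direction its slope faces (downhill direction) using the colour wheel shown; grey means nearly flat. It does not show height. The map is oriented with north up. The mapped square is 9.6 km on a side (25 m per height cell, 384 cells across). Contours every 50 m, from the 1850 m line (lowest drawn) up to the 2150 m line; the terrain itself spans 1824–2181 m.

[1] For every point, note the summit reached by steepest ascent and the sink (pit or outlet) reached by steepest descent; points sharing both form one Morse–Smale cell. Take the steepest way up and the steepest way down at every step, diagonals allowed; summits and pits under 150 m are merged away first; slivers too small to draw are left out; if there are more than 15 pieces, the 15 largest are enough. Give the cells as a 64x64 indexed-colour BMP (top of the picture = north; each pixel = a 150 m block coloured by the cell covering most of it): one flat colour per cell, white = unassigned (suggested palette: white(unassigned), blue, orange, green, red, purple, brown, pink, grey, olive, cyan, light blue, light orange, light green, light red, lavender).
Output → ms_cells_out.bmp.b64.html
<image width="64" height="64" href="data:image/bmp;base64,Qk12CAAAAAAAAHYAAAAoAAAAQAAAAEAAAAABAAQAAAAAAAAIAAATCwAAEwsAABAAAAAAAAAA////ALR3HwAOf/8ALKAsACgn1gC9Z5QAS1aMAMJ34wB/f38AIr28AM++FwDox64AeLv/AIrfmACWmP8A1bDFABERERERERERERERERERETMzMzMzMzMzMzERERERERERERERERERERERERERERERMzMzMzMzMzMzMRERERERERERERERERERERERERERERETMzMzMzMzMzMxERERERERERERERERERERERERERERERETMzMzMzMzMREREREREREREREREREREREREREREREREREzMzMzMzERERERERERERERERERERERERERERERERERERETMzMRERERERERERERERERERERERERERERERERERERERERERERERERERERERERERERERERERERERERERERERERERERERERERERERERERERERERERERERERERERERERERERERERERERERERERERERERERERERERERERERERERERERERERERERERERERERERERERERERERERERERERERERERERERERERERERERERERERERERERERERERERERERERERERERERERERERERERERERERERERERERERERERERERERERERERERERERERERERERERERERERERERERERERERERERERERERERERERERERERERERERERERERERERERERERERERERERERERERERERERERERERERERERERERERERERERERERERERERERERERERERERERERERERERERERERERERERERERERERERERERERERERERERERERERERERERERERERERERERERERERERERERERERERERERERERERERERERERERERERERERERERERERERERERERERERERERERERERERERERERERERERERERERERERERERERERERERERERERERERERERERERERERERERERERERERERERERERERERERERERERERERERERERERERERERERERERERERERERERERERERERERERERERERERERERERERERERERERERERERERERERERERERERERERERERERERERERERERERERERERERERERERERERERERERERERERERERERERERERERERERERERERERERERERERERERERERERERERERERERERERERERERERERERERERERERERERERERERERERERERERERERERERERERERERERERERERERERERERERERERERERERERERERERERERERERERERERERERERERERERERERERERERERERERERERERERERERERERERERERERERERERERERERERERERERERERERERERERERERERERERERERERERERERERERERERERERERERERERERERERERERERERERERERERERERERERERERERERERERERERERERERERERERERERERERERERERERERERERERERERERERERERERESERERERERERERERERERERERERIiIRERESIiERERERESIRERERERERERERERERERERERIiIiIiIiIiIiIhERERIhERERERERERERERERERERESIiIiIiIiIiIiIiIhERIiERERERERERERERERERERESIiIiIiIiIiIiIiIiIhIiIRERERERERERERERERERESIiIiIiIiIiIiIiIiIiIiIhERERERERERERERERERESIiIiIiIiIiIiIiIiIiIiIiERERERERERERERERERESIiIiIiIiIiIiIiIiIiIiIiIRERERERERERERERERESIiIiIiIiIiIiIiIiIiIiIiIhERERERERERERERERERIiIiIiIiIiIiIiIiIiIiIiIiERERERERERERERERERIiIiIiIiIiIiIiIiIiIiIiIiIREREREREREREREREREiIiIiIiIiIiIiIiIiIiIiIiIhERERERERERERERERESIiIiIiIiIiIiIiIiIiIiIiIiERERERERERERERERERIiIiIiIiIiIiIiIiIiIiIiIiIREREREREREREREREREiIiIiIiIiIiIiIiIiIiIiIiIhERERERERERERERERESIiIiIiIiIiIiIiIiIiIiIiIiERERERERERERERERERIiIiIiIiIiIiIiIiIiIiIiIiIREREREREREREREREREiIiIiIiIiIiIiIiIiIiIiIiIhERERERERERERERERESIiIiIiIiIiIiIiIiIiIiIiIiERERERERERERERERERIiIiIiIiIiIiIiIiIiIiIiIiIREREREREREREREREREiIiIiIiIiIiIiIiIiIiIiIiIhERERERERERERERERESIiIiIiIiIiIiIiIiIiIiIiIiERERERERERERERERERIiIiIiIiIiIiIiIiIiIiIiIiIREREREREREREREREREiIiIiIiIiIiIiIiIiIiIiIiIhERERERERERERERERESIiIiIiIiIiIiIiIiIiIiIiIiERERERERERERERERERIiIiIiIiIiIiIiIiIiIiIiIiIREREREREREREREREREiIiIiIiIiIiIiIiIiIiIiIiIhERERERERERERERERESIiIiIiIiIiIiIiIiIiIiIiIiERERERERERERERERERIiIiIiIiIiIiIiIiIiIiIiIiIRERERERERERERERERESIiIiIiIiIiIiIiIiIiIiIiIhEREREREREREREREREREiIiIiIiIiIiIiIiIiIiIiIi"/>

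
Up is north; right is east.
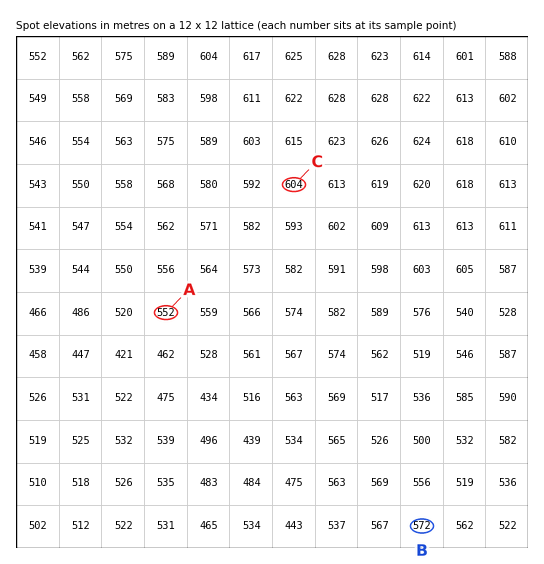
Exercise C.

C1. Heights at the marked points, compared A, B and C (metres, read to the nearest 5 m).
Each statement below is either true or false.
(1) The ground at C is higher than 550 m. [true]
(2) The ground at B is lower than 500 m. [false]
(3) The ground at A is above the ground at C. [false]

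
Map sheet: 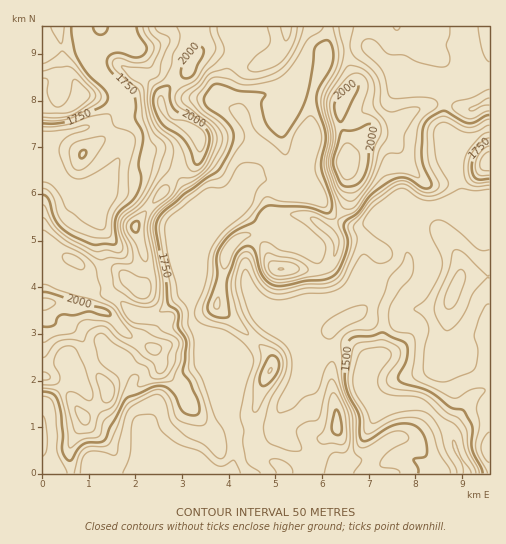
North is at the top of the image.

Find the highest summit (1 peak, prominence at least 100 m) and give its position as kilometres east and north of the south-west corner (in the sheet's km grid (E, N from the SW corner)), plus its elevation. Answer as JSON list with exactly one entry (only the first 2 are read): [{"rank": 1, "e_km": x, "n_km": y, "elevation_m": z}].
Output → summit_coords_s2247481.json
[{"rank": 1, "e_km": 3.36, "n_km": 7.24, "elevation_m": 2089}]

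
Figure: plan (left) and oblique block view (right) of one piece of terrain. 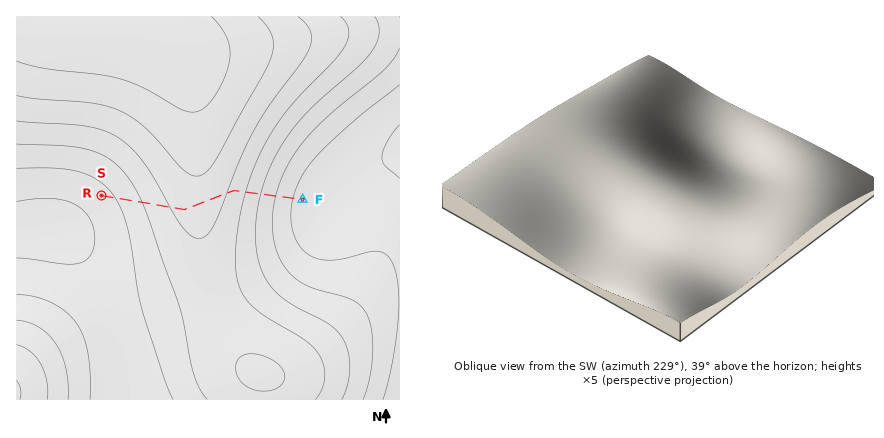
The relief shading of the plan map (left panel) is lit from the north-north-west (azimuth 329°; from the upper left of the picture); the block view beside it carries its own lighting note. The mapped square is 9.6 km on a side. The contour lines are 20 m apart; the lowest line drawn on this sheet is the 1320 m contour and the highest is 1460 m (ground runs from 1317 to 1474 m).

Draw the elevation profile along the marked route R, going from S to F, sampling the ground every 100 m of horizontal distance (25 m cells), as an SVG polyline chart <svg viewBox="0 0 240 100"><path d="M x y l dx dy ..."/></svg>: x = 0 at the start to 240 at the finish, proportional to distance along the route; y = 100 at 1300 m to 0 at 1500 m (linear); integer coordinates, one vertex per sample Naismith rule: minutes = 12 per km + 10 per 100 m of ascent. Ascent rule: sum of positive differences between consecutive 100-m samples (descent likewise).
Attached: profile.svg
<svg viewBox="0 0 240 100"><path d="M0 64l5-1 4-1 5-1 5-2 4-1 5-1 5-2 4-1 5-2 5-2 4-1 5-2 4-1 5-2 5-1 4-1 5-2 5-1 4-1 5-1 5 0 4-1 5-1 5 0 4 0 5 0 5 0 4 0 5 1 5 1 4 1 5 1 5 2 4 1 5 3 5 2 4 2 5 3 4 3 5 2 5 3 4 3 5 2 5 3 4 2 5 3 5 2 4 3 5 2 5 2 4 1 3 1"/></svg>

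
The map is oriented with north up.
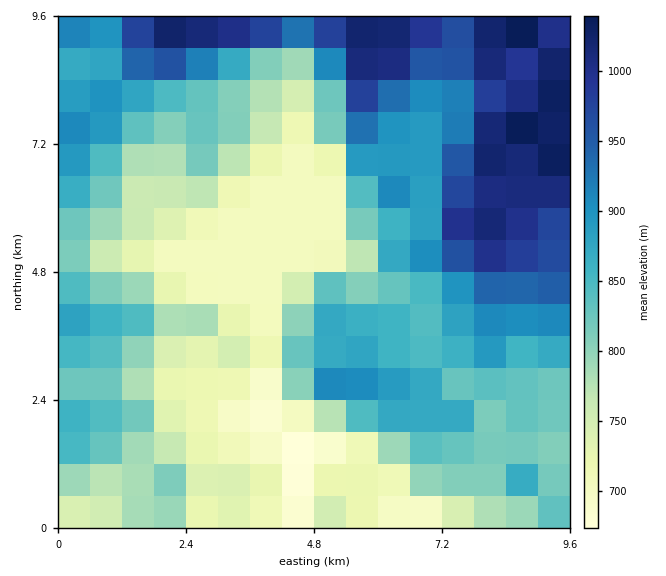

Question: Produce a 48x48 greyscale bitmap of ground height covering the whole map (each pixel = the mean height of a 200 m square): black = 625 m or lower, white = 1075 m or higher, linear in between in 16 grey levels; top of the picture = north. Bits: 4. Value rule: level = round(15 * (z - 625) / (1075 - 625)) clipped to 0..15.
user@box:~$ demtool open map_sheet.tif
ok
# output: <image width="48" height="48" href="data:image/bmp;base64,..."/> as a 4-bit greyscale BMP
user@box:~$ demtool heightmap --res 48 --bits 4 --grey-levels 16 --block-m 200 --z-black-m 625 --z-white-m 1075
<image width="48" height="48" href="data:image/bmp;base64,Qk32BAAAAAAAAHYAAAAoAAAAMAAAADAAAAABAAQAAAAAAIAEAAATCwAAEwsAABAAAAAAAAAAAAAAABEREQAiIiIAMzMzAERERABVVVUAZmZmAHd3dwCIiIgAmZmZAKqqqgC7u7sAzMzMAN3d3QDu7u4A////AEREVVZmVDNEQzMhE0RDMzMiIiNWVEVnd0RERFVmZUM0REMhJFRDMzIiIjNWVFVnd0RERFVndlM0REMhI0RDMzIjNEVmVWd3d0RERFVndlQ0REQyEjREMzIkVmZmVXiHdlZmVVVmZlM0REQyEjMzMzM1ZmZmZ5mHZmd3VVVmZUNEQzMyESMzMzNGd3Z2aJh2ZmeHZVVWVDNEMzMiESIjMzRWd3dmZ3dmZmiIdlVmUzNDMiIiEiIiM1Znd3dmZ2ZmZniYdmZlQzMzIiIiIiIiNWd3iIdmZmZmZomYd2ZlMzMzIiIiIiM0V4iHiJh2Zmd2ZoiId3dlMzMzIiIiI0VniZiIiZmGZnd3dnd3d3dlMzMzIiIiNGiZmpmYiZh2Z3d3d3d3dmZUMzMzMiIjR5qqqpmZmIdmd3d3d2ZndmVEMzMzMiIkaaqqmZmZiHZnd3d3d3d3dmVDMzM0QyI1iZmZmIiZh2d3iHd3d3d3dmVUMzM0RDM1iZmZmIiId3d4iId3h4iHd2ZVQzM0REM1eIiImIiId4iJmYiImIiIh3dlRERVVEM0eIiIiIh3eIiZqpiImYiIiId2VVZlQzM0aIiIiZh3eIiJqqiImZmYiIh2VWZUMzM0aJiIiJh3eIiJmqmZmpmId3d2VVQzMzMzaJmIiJh3eJmZmqqZq4iHdnd2QzMzMzMzWJmId3d3iImqmqqqu3d3ZmZkMzMzMzMzRoh3ZmZ3eImqu7uqu3d2VERDMzMzMzMzNFVVVXd3iJmrzLu7u2dlRDMzMzMzMzMzMzMzRomYmaq8zcu7u2ZlREMzMzMzMzMzMzM0RomZqrvM3czMy2ZlVEQzMzMzMzMzMzM0VniJmszM3czMu2ZlVVVDMzMzMzMzMzM1Zmd4ms3d3dzLu3dmVVVERDMzMzMzMzM0eIh3is3d3d3Mu3d2ZlREREMzMzMzMzM0eZmZic3N3d3MzIh3ZlREVVQzMzMzMzM0eqqZibzM3d3czIiHdlREVVVDMzMzMzM0iqmZibzM3d3d3ZiHdlVERWZUMzMzMzM1iqmYibzM3d3d3pmHd2VUVmZlQzMzMzM1mqmYmrvM3d3d3pmYd2VUVndmVEMzMzNHqpmYmavN3t3d7pmYh2VVVnd2VUQzMzNpqZmZmaq97u3d7pmZh2ZVZnd3ZVRDMzWKqZmZmZq97u3d7pqpmIdmZmd3ZVVDM0eaqpmZmZq83u7t3pmqqZiHZnd3ZlVUM1iru6mZmZms3u7d3pmaqZmHd3d3ZmVURFerzLqZmZmrze3M3pmZmZmHd3dmZmVURFaLzLqZmZmrzd3M7oiJmIiIiId2ZlVURFaLzMuqqqq7zMzN74iIiJmqqZh3ZlVVRWeb3cy6qqvMzMzN74iIiau8u6qYh2ZVVoq83d3Mu6vN3czM3oiIiazNzMu7upd2aKzN7u3cy6vN7t3M3ZmIibzd3dzMzLqpibzd7u3cy7u97+7czKqZmbzd3t3c3dy7qrzN3d3czMu83/7czKuqmrzd7u3d3d3Lu7zM3d3d3My73v7d3Q=="/>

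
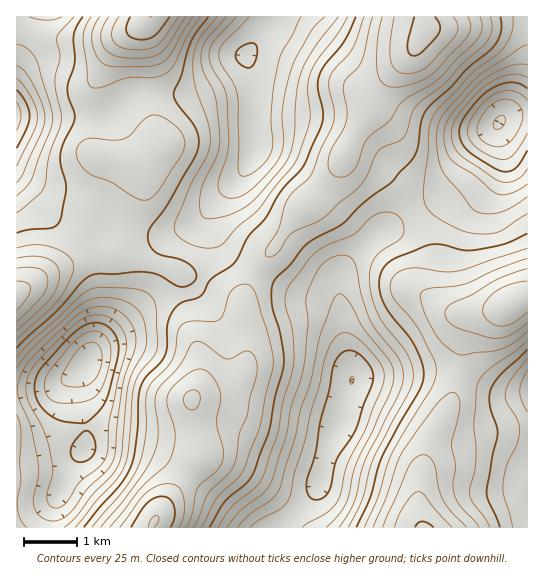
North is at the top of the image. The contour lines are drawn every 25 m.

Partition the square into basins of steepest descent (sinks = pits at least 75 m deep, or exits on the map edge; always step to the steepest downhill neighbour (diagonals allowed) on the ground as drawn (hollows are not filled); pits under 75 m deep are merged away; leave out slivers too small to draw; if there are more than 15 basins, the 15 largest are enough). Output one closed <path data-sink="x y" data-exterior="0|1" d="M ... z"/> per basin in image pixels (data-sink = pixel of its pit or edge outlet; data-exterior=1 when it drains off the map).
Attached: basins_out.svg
<path data-sink="351 381" data-exterior="0" d="M345 155l-16 26-14 17-18 15-22 34-18 20-10 22-4 14 5 31 0 17-4 20-11 14-12 6-22 4-7 4 7 59-35 47-12 20 1 3 270-1-4-9 0-29 8-39 25-49 8-35 5-37 8-12 12-4-32-1-14-8-11-11-3-16 4-16 0-14-4-12-21-41-5-8-12-10-25-9-15-8z"/><path data-sink="246 55" data-exterior="0" d="M425 16l-275 0-5 9-1 9 5 28 2 41 8 46-12 11-6 3-36-5-4 20-10 28-2 15-6 21-9 13-15 11 31-14 19 0 21 4 48 15 57 26 7 8 5-16 13-26 15-16 22-34 18-15 18-23 20-40 14-21 5-16 45-53 10-18z"/><path data-sink="87 363" data-exterior="0" d="M109 252l-23 1-37 19-33 22 1 234 134 0 13-23 35-47-7-59 7-4 22-4 12-6 11-14 4-20 0-17-5-28-8-9-57-26-43-14z"/><path data-sink="499 122" data-exterior="0" d="M527 16l-101 0 1 11-10 18-42 49-11 25-19 32 0 6 6 4 36 15 12 10 29 56 1 19-4 16 2 13 12 14 19 9 41-4 20-10 9-2z"/><path data-sink="17 115" data-exterior="1" d="M149 16l-133 1 1 276 49-32 14-14 8-21 3-20 10-28 4-20 36 5 6-3 12-11-8-46-2-41-5-28z"/><path data-sink="527 390" data-exterior="1" d="M527 297l-8 2-18 10-20 4-8 4-8 12-5 37-8 35-23 41-8 28-2 19 0 29 4 10 105-1z"/>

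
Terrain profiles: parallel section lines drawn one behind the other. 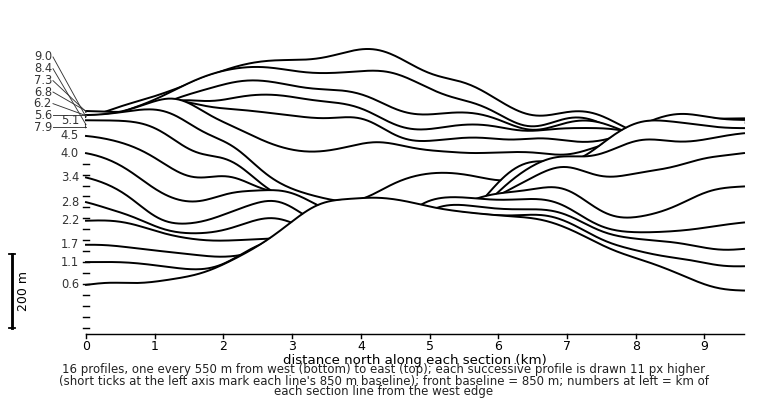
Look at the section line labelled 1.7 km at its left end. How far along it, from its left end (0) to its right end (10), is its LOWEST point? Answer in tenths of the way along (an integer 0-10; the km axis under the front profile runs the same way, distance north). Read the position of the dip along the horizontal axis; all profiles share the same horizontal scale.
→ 2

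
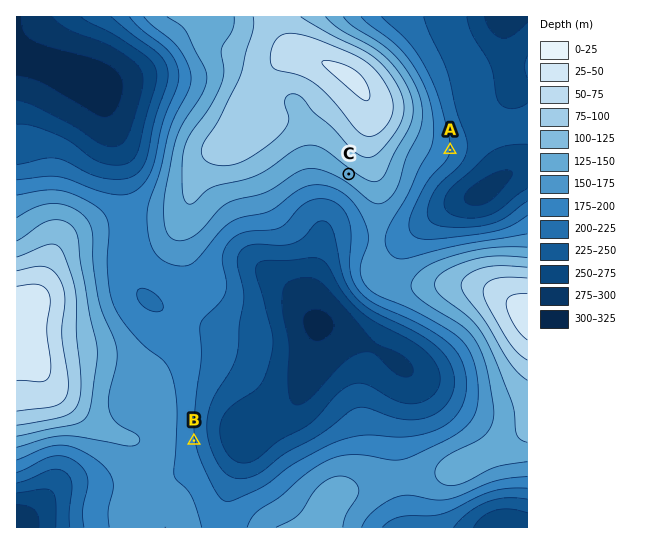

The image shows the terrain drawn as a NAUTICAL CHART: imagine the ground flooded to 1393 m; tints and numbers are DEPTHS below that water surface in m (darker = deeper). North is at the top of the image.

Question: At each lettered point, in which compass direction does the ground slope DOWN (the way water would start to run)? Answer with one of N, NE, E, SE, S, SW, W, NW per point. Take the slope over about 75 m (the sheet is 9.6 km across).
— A E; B E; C SW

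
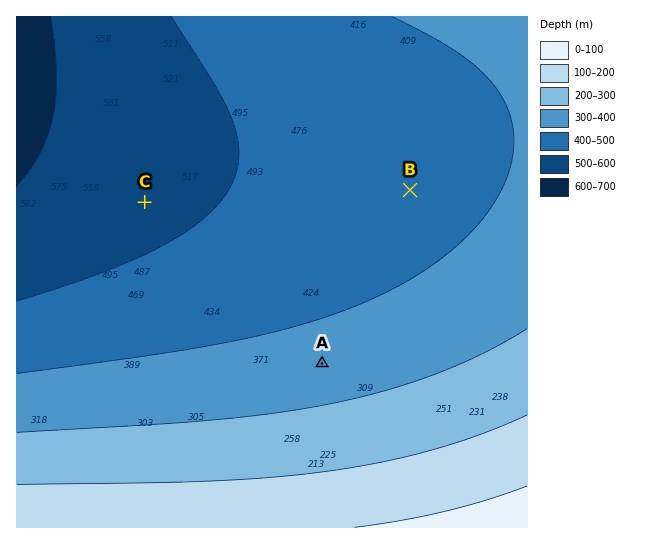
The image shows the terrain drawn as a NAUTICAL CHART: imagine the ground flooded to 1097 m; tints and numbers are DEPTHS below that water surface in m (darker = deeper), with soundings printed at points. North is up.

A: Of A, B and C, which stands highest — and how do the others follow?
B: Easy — A B C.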